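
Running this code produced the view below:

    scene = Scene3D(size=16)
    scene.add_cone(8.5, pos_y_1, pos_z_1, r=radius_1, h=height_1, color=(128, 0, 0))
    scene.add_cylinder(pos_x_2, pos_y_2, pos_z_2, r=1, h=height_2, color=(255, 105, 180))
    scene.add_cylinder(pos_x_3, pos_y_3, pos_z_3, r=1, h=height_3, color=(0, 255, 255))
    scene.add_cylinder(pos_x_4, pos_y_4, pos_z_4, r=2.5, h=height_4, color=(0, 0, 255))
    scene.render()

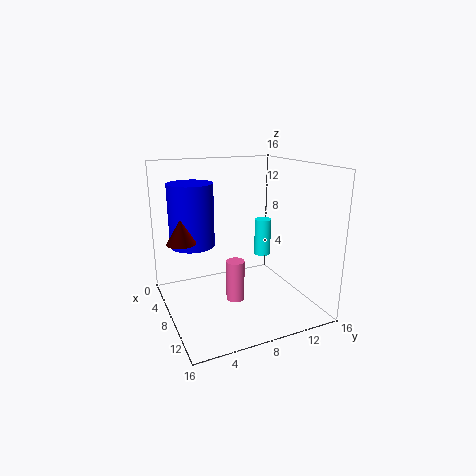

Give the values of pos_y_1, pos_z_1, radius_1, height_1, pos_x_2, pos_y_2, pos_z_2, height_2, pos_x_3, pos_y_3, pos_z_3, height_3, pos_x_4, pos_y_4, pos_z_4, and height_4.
pos_y_1 = 1.5, pos_z_1 = 8.5, radius_1 = 1.5, height_1 = 2.5, pos_x_2 = 9.5, pos_y_2 = 7, pos_z_2 = 1.5, height_2 = 4.5, pos_x_3 = 5.5, pos_y_3 = 12.5, pos_z_3 = 4.5, height_3 = 4.5, pos_x_4 = 5.5, pos_y_4 = 3.5, pos_z_4 = 7, height_4 = 7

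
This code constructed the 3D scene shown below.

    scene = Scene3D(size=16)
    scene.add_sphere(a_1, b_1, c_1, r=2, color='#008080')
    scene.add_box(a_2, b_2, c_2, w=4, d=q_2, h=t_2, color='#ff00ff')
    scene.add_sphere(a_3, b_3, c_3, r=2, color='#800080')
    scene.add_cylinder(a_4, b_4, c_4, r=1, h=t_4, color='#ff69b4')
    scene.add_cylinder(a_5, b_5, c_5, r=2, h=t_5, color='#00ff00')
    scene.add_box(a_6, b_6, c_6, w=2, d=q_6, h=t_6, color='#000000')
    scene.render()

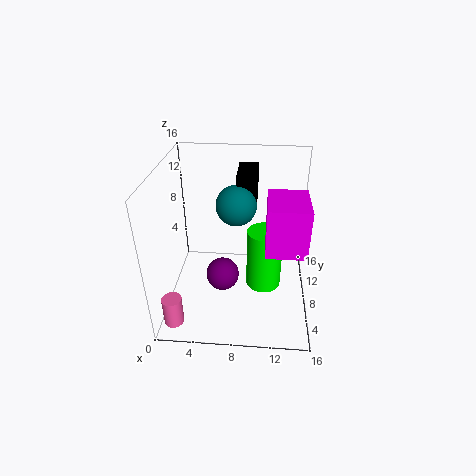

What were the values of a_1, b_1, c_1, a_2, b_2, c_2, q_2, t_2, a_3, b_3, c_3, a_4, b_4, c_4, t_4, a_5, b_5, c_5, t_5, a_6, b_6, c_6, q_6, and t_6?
a_1 = 8, b_1 = 6, c_1 = 13, a_2 = 11, b_2 = 3, c_2 = 9, q_2 = 5, t_2 = 5, a_3 = 6, b_3 = 9, c_3 = 2, a_4 = 2, b_4 = 1, c_4 = 2, t_4 = 3, a_5 = 11, b_5 = 8, c_5 = 2, t_5 = 7, a_6 = 8, b_6 = 6, c_6 = 13, q_6 = 4, t_6 = 3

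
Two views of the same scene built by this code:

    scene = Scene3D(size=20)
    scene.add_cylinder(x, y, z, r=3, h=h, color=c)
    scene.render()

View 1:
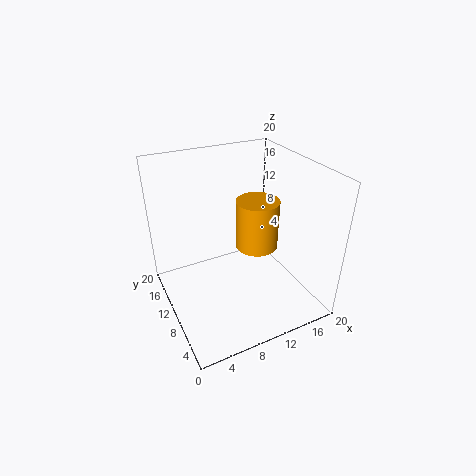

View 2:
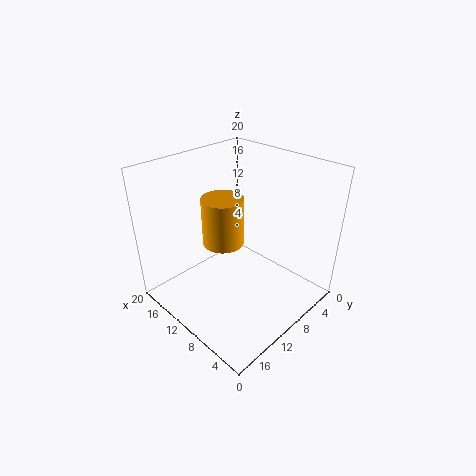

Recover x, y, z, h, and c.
x = 13; y = 10; z = 8; h = 7; c = 'orange'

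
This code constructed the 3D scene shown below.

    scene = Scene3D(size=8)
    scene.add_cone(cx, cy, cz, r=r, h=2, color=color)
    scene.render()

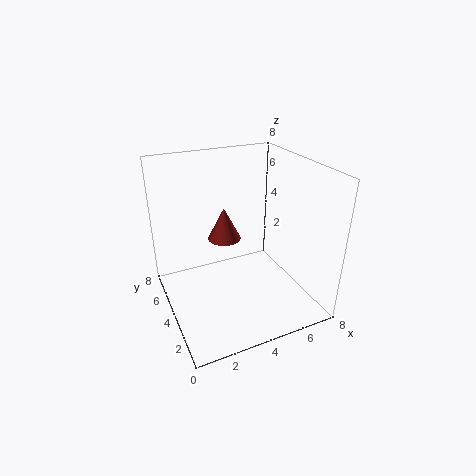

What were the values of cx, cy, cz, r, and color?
cx = 4, cy = 6, cz = 3, r = 1, color = 'brown'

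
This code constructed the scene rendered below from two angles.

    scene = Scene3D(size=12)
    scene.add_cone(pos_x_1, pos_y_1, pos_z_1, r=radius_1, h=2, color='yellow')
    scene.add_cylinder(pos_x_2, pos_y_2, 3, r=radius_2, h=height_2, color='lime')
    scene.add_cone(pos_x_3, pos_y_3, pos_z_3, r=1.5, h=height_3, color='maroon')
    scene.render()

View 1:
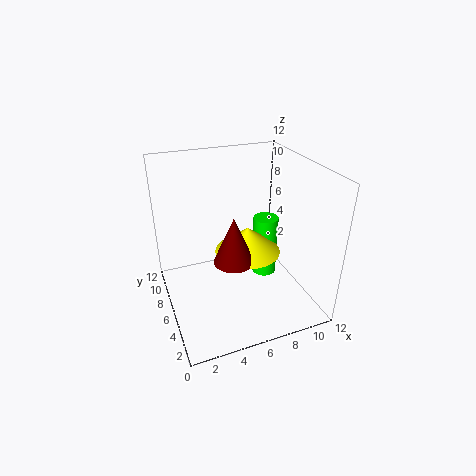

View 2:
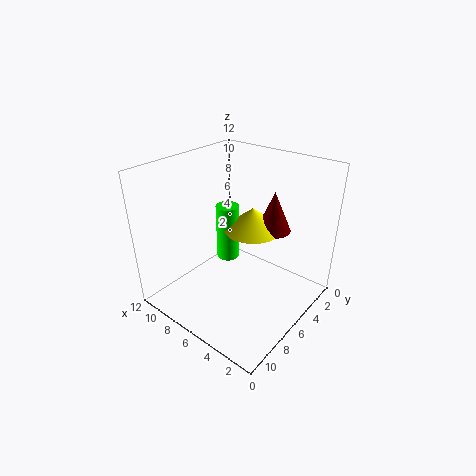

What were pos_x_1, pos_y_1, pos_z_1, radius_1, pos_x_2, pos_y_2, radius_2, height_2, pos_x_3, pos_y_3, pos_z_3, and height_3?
pos_x_1 = 6
pos_y_1 = 4
pos_z_1 = 6
radius_1 = 2.5
pos_x_2 = 8
pos_y_2 = 5
radius_2 = 1
height_2 = 5
pos_x_3 = 4.5
pos_y_3 = 3
pos_z_3 = 6
height_3 = 3.5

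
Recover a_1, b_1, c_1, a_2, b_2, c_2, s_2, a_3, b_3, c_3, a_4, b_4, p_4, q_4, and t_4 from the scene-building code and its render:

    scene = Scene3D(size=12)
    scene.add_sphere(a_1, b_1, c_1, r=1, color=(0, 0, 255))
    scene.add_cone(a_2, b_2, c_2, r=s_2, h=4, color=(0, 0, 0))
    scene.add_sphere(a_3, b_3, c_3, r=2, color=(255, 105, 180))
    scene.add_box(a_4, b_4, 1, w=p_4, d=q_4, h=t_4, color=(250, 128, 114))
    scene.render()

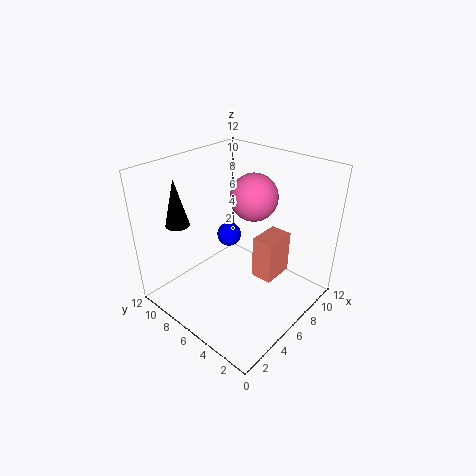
a_1 = 6; b_1 = 7; c_1 = 6; a_2 = 3; b_2 = 10; c_2 = 7; s_2 = 1; a_3 = 8; b_3 = 6; c_3 = 9; a_4 = 8; b_4 = 4; p_4 = 3; q_4 = 2; t_4 = 4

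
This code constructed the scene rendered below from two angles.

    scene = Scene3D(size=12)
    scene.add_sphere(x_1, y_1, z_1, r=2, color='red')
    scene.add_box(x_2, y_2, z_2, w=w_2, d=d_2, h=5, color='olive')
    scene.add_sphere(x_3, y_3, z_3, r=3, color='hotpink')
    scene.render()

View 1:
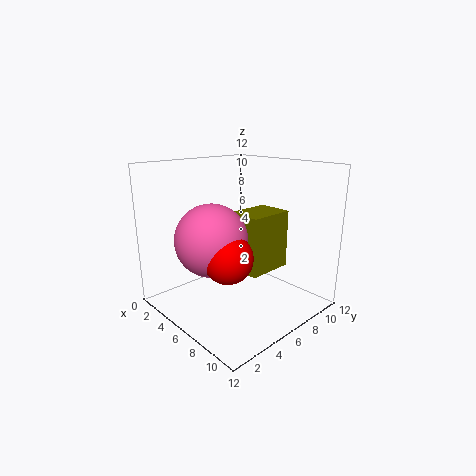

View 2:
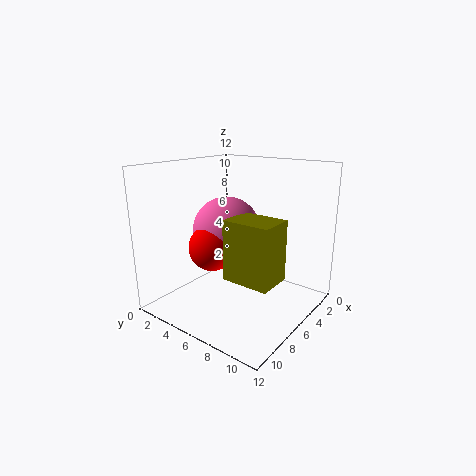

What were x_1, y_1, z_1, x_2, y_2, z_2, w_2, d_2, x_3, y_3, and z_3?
x_1 = 7; y_1 = 4; z_1 = 5; x_2 = 5; y_2 = 6; z_2 = 3; w_2 = 3; d_2 = 4; x_3 = 5; y_3 = 4; z_3 = 6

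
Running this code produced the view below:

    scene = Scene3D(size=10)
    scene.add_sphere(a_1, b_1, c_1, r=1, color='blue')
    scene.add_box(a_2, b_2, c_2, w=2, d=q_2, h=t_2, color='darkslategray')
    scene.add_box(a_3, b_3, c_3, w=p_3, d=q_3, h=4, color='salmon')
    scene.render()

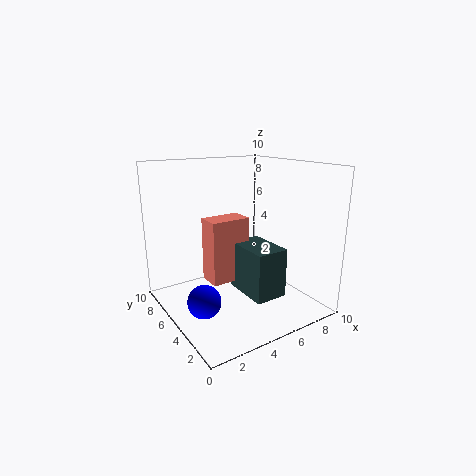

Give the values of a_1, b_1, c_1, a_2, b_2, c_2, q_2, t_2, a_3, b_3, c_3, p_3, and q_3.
a_1 = 1; b_1 = 2.5; c_1 = 2.5; a_2 = 3.5; b_2 = 0.5; c_2 = 2.5; q_2 = 3; t_2 = 3; a_3 = 2; b_3 = 3; c_3 = 3; p_3 = 2.5; q_3 = 1.5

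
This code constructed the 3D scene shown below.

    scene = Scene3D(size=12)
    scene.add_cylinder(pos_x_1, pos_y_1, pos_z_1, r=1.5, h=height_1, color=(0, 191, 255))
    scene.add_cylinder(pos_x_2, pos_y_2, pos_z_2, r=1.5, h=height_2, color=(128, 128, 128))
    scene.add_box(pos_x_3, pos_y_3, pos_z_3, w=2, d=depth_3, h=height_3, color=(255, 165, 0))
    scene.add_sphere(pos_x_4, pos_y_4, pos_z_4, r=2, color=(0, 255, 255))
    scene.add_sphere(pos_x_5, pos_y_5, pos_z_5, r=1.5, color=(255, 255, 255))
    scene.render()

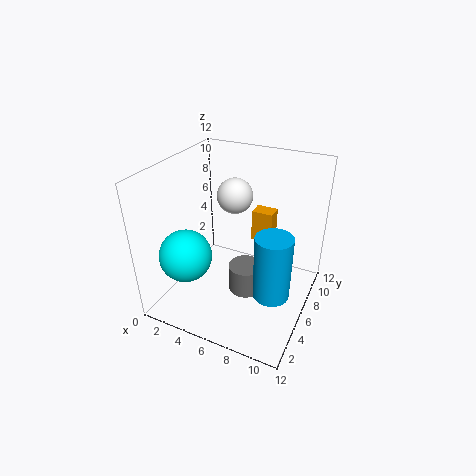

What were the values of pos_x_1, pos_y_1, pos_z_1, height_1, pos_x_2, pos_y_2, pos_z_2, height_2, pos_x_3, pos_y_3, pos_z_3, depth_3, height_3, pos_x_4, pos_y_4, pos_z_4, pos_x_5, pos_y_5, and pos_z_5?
pos_x_1 = 9.5, pos_y_1 = 5, pos_z_1 = 2, height_1 = 5.5, pos_x_2 = 6.5, pos_y_2 = 6.5, pos_z_2 = 0.5, height_2 = 2.5, pos_x_3 = 5.5, pos_y_3 = 10, pos_z_3 = 3.5, depth_3 = 1.5, height_3 = 3, pos_x_4 = 3.5, pos_y_4 = 2, pos_z_4 = 6, pos_x_5 = 5, pos_y_5 = 7.5, pos_z_5 = 9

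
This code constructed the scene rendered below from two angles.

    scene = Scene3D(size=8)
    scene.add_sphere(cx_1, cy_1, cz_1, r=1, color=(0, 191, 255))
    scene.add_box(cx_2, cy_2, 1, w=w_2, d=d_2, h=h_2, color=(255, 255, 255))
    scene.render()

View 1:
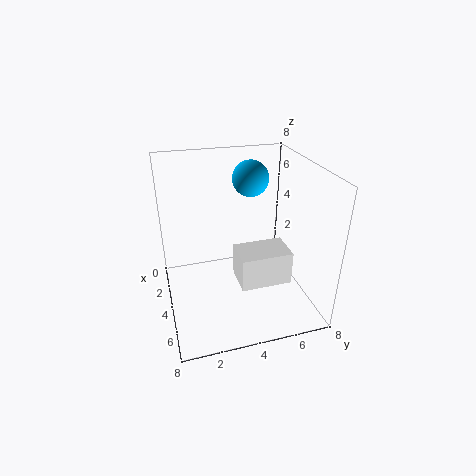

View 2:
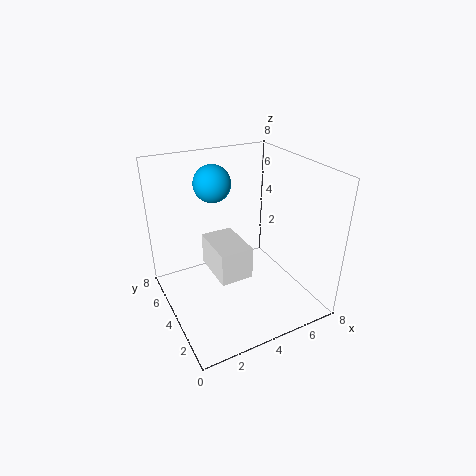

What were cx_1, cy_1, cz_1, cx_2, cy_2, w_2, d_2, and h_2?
cx_1 = 3; cy_1 = 5; cz_1 = 7; cx_2 = 3; cy_2 = 4; w_2 = 2; d_2 = 3; h_2 = 2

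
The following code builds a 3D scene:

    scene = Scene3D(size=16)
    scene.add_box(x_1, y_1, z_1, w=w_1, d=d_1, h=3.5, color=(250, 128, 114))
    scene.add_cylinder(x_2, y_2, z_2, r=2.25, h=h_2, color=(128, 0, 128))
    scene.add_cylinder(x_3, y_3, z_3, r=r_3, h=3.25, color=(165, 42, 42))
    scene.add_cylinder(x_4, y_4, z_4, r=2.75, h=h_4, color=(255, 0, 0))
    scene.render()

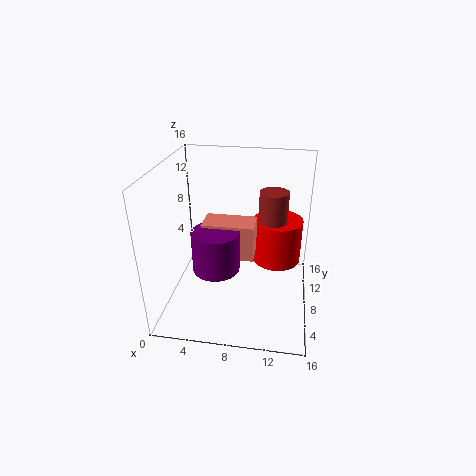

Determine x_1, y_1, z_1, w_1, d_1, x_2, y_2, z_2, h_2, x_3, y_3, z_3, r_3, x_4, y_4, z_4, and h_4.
x_1 = 5.25; y_1 = 3.25; z_1 = 8.25; w_1 = 5; d_1 = 2.75; x_2 = 6.75; y_2 = 2.75; z_2 = 7.5; h_2 = 4; x_3 = 11.75; y_3 = 7.75; z_3 = 10.5; r_3 = 1.5; x_4 = 12.25; y_4 = 9.75; z_4 = 4.75; h_4 = 5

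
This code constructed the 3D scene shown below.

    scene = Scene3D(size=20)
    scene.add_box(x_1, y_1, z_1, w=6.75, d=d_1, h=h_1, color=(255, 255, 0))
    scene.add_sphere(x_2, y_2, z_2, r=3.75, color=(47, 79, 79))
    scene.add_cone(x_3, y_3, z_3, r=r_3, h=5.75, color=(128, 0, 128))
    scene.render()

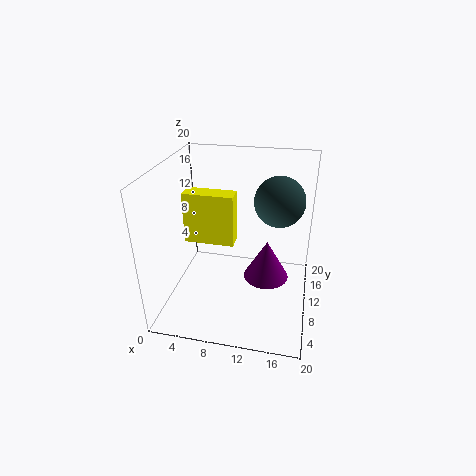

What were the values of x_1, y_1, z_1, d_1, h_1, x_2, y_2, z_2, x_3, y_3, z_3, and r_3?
x_1 = 3
y_1 = 8
z_1 = 9.75
d_1 = 2.5
h_1 = 7
x_2 = 15
y_2 = 15.5
z_2 = 13.5
x_3 = 14
y_3 = 11
z_3 = 3.5
r_3 = 3.25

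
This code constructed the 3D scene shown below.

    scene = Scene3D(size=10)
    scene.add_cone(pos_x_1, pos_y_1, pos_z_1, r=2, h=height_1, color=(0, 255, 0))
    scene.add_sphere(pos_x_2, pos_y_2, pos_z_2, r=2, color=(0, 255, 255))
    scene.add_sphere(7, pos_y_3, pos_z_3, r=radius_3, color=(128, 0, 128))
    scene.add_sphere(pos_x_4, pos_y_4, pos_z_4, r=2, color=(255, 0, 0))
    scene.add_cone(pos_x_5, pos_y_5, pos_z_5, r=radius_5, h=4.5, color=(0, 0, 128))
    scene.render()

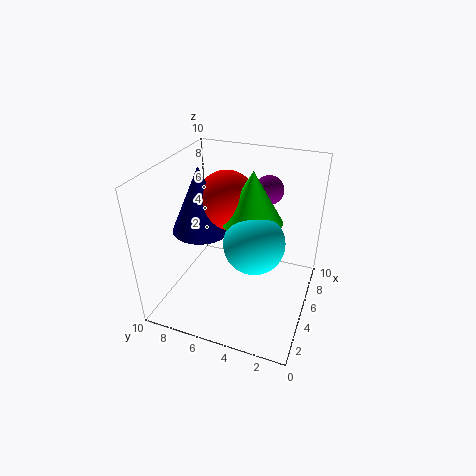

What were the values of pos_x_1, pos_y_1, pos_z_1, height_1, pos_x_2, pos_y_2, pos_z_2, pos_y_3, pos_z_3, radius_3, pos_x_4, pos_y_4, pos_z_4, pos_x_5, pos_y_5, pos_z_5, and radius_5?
pos_x_1 = 5
pos_y_1 = 4
pos_z_1 = 6.5
height_1 = 3.5
pos_x_2 = 4
pos_y_2 = 3.5
pos_z_2 = 5.5
pos_y_3 = 3.5
pos_z_3 = 8
radius_3 = 1
pos_x_4 = 5.5
pos_y_4 = 6
pos_z_4 = 7.5
pos_x_5 = 4.5
pos_y_5 = 7.5
pos_z_5 = 5.5
radius_5 = 2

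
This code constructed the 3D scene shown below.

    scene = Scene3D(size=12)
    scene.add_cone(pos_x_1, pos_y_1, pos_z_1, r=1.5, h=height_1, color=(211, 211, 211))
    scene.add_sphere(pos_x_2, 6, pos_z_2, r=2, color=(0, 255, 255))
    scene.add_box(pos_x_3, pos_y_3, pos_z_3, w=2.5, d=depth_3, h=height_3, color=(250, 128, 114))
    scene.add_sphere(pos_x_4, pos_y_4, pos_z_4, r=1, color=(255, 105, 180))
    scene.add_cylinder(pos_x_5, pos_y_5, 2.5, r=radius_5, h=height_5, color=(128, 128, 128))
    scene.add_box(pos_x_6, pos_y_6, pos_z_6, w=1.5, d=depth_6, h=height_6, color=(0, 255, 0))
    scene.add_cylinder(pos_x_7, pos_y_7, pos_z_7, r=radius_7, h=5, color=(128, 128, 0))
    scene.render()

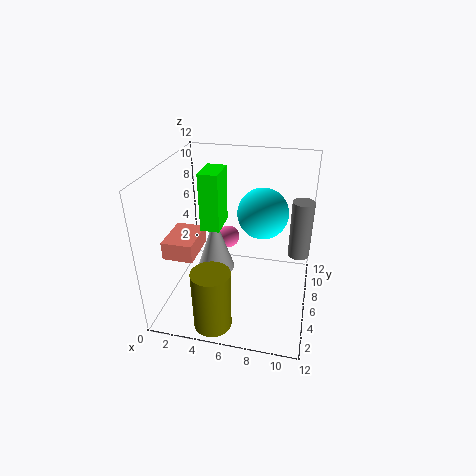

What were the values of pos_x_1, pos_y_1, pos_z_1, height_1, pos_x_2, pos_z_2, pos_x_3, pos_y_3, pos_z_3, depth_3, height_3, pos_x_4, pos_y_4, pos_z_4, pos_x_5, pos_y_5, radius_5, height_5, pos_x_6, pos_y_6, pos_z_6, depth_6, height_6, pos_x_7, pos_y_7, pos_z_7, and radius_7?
pos_x_1 = 4.5, pos_y_1 = 4.5, pos_z_1 = 4, height_1 = 4.5, pos_x_2 = 8, pos_z_2 = 8.5, pos_x_3 = 0.5, pos_y_3 = 3, pos_z_3 = 5, depth_3 = 3.5, height_3 = 1.5, pos_x_4 = 4.5, pos_y_4 = 8.5, pos_z_4 = 4.5, pos_x_5 = 11, pos_y_5 = 10, radius_5 = 1, height_5 = 5.5, pos_x_6 = 3.5, pos_y_6 = 4, pos_z_6 = 7.5, depth_6 = 2.5, height_6 = 4.5, pos_x_7 = 5, pos_y_7 = 1.5, pos_z_7 = 0.5, radius_7 = 1.5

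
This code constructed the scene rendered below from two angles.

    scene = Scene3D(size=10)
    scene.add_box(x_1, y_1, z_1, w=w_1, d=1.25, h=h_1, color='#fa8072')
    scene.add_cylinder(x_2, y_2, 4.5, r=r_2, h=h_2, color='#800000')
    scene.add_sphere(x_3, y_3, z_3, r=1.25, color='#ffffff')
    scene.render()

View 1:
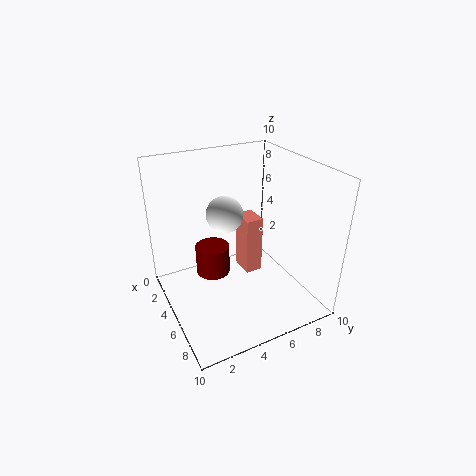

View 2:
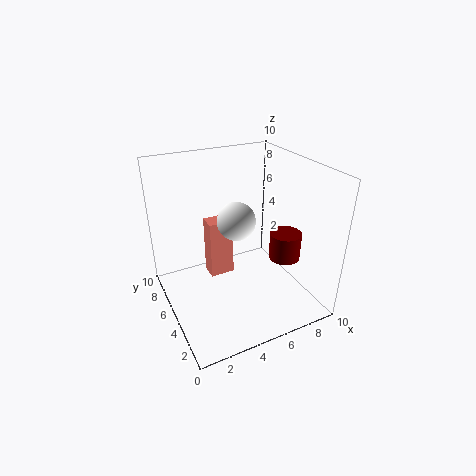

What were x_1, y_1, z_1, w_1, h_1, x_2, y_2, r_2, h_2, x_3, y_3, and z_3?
x_1 = 3.25
y_1 = 5.75
z_1 = 1.75
w_1 = 1.75
h_1 = 4.25
x_2 = 7
y_2 = 2.25
r_2 = 1
h_2 = 1.75
x_3 = 4.5
y_3 = 4.25
z_3 = 6.75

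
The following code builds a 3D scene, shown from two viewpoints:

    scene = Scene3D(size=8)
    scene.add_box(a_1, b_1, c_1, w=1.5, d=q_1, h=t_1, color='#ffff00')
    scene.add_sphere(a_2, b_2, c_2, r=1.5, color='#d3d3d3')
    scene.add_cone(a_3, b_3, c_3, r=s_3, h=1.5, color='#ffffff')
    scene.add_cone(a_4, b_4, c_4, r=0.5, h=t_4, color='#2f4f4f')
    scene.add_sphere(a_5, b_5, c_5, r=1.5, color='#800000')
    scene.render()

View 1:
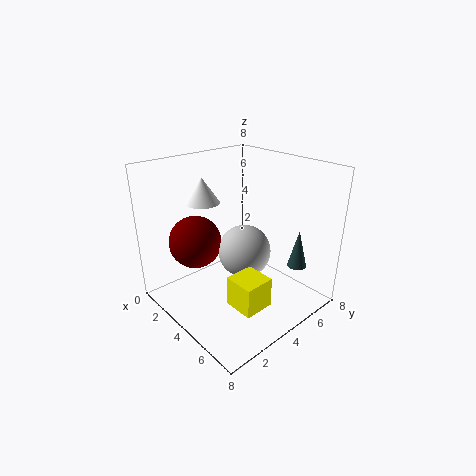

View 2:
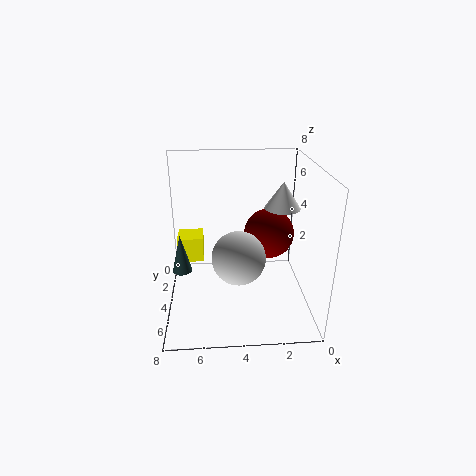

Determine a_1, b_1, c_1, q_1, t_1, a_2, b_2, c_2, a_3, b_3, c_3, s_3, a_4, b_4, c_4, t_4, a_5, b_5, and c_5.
a_1 = 6; b_1 = 1.5; c_1 = 2; q_1 = 1.5; t_1 = 1.5; a_2 = 4; b_2 = 4.5; c_2 = 3; a_3 = 1.5; b_3 = 3.5; c_3 = 5.5; s_3 = 1; a_4 = 7; b_4 = 5.5; c_4 = 3; t_4 = 2; a_5 = 2; b_5 = 2.5; c_5 = 3.5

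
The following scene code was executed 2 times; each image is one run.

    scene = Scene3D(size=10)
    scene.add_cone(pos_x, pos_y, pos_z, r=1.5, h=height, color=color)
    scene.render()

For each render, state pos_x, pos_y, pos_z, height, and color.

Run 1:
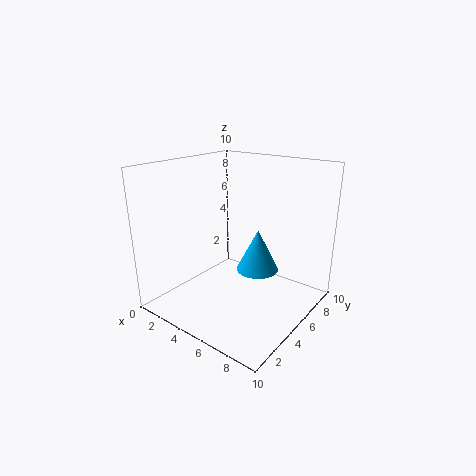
pos_x = 6
pos_y = 6
pos_z = 2.5
height = 3
color = 'deepskyblue'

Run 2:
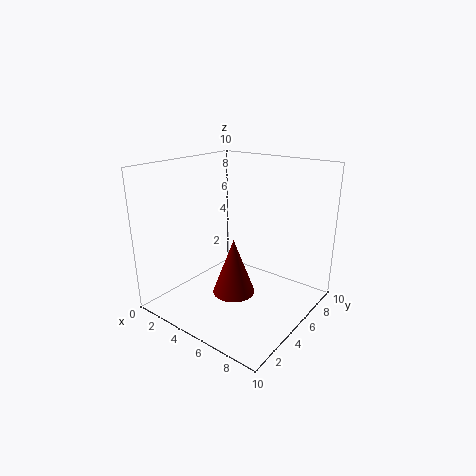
pos_x = 5
pos_y = 4.5
pos_z = 1
height = 4
color = 'maroon'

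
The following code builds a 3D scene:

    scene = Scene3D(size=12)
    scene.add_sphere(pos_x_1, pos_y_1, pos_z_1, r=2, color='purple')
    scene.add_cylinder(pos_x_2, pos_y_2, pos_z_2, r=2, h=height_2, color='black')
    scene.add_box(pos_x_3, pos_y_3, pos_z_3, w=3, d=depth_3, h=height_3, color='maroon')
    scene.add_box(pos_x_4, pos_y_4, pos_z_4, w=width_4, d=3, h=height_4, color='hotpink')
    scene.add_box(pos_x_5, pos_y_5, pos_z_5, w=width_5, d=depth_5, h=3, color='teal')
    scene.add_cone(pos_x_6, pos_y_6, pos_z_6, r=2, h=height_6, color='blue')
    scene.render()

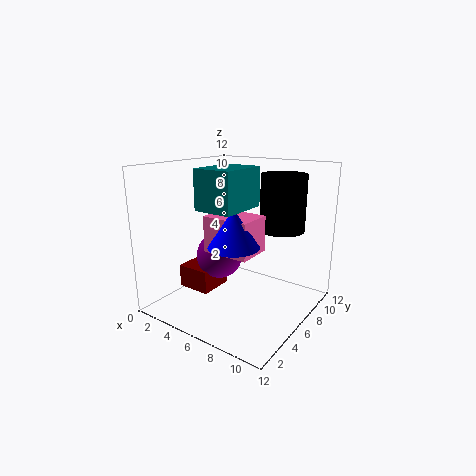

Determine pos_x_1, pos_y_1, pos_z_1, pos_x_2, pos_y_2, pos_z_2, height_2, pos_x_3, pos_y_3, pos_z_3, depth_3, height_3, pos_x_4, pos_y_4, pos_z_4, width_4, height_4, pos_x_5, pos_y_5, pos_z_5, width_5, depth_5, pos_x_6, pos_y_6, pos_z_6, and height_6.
pos_x_1 = 4, pos_y_1 = 6, pos_z_1 = 4, pos_x_2 = 8, pos_y_2 = 10, pos_z_2 = 6, height_2 = 5, pos_x_3 = 1, pos_y_3 = 4, pos_z_3 = 1, depth_3 = 3, height_3 = 2, pos_x_4 = 4, pos_y_4 = 4, pos_z_4 = 5, width_4 = 4, height_4 = 3, pos_x_5 = 5, pos_y_5 = 2, pos_z_5 = 9, width_5 = 3, depth_5 = 4, pos_x_6 = 7, pos_y_6 = 4, pos_z_6 = 6, height_6 = 3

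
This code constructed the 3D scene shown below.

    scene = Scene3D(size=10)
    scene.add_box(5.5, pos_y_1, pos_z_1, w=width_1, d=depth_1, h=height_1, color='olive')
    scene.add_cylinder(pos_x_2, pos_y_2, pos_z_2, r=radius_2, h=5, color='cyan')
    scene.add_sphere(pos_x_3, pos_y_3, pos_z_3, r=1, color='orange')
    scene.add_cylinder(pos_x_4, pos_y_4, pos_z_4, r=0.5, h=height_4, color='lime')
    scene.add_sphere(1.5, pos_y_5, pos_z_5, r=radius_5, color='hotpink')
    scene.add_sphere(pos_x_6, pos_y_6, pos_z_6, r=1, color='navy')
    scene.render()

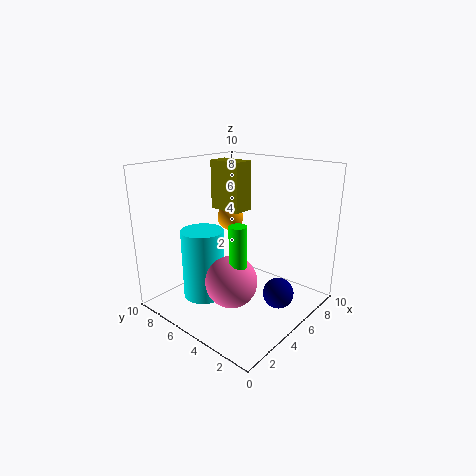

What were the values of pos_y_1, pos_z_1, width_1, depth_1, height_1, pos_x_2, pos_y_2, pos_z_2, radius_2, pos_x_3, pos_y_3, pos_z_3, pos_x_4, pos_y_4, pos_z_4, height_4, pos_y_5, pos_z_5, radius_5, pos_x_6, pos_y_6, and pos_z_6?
pos_y_1 = 5.5, pos_z_1 = 6.5, width_1 = 1.5, depth_1 = 2.5, height_1 = 3.5, pos_x_2 = 3.5, pos_y_2 = 7, pos_z_2 = 0.5, radius_2 = 1.5, pos_x_3 = 7, pos_y_3 = 7.5, pos_z_3 = 5.5, pos_x_4 = 1.5, pos_y_4 = 2, pos_z_4 = 4, height_4 = 3.5, pos_y_5 = 2.5, pos_z_5 = 4, radius_5 = 1.5, pos_x_6 = 5, pos_y_6 = 1.5, pos_z_6 = 2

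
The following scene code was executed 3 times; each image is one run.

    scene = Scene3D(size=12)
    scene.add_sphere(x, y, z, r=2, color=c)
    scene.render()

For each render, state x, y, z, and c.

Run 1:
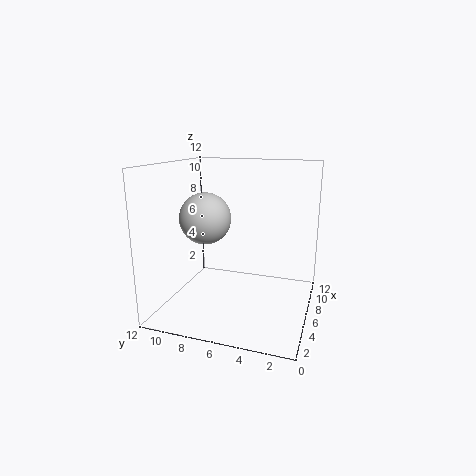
x = 4; y = 8; z = 8; c = 'lightgray'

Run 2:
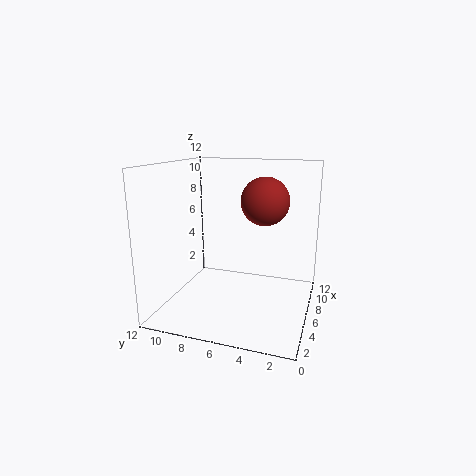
x = 7; y = 4; z = 9; c = 'brown'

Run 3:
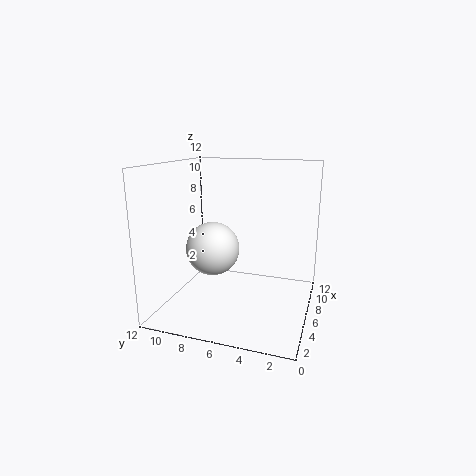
x = 3; y = 7; z = 6; c = 'white'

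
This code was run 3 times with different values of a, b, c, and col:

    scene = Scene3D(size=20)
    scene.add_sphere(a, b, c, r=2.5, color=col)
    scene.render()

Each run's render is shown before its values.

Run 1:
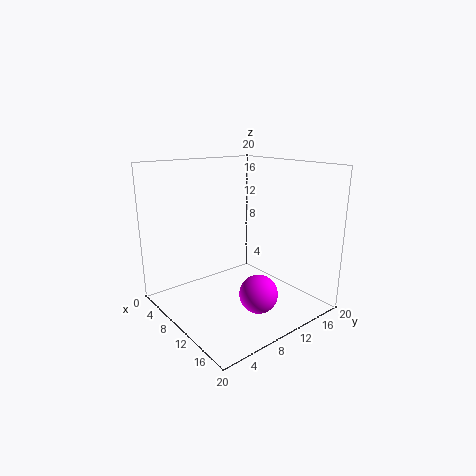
a = 15.5
b = 9
c = 4
col = 'magenta'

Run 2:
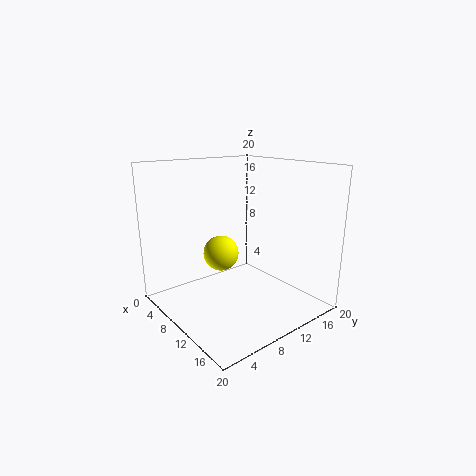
a = 8
b = 8.5
c = 7.5
col = 'yellow'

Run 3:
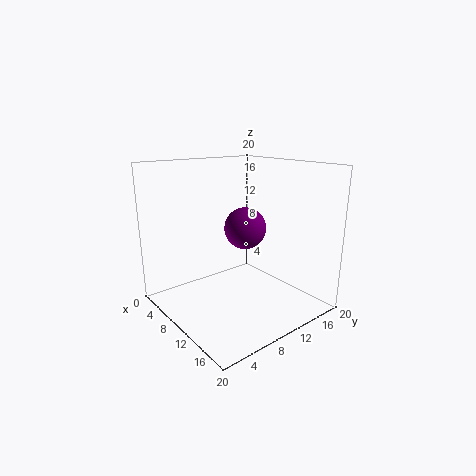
a = 14.5
b = 7.5
c = 13
col = 'purple'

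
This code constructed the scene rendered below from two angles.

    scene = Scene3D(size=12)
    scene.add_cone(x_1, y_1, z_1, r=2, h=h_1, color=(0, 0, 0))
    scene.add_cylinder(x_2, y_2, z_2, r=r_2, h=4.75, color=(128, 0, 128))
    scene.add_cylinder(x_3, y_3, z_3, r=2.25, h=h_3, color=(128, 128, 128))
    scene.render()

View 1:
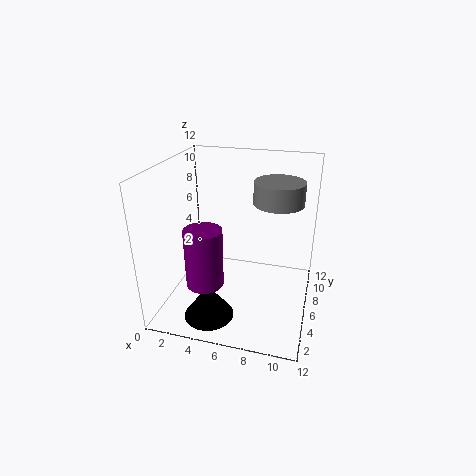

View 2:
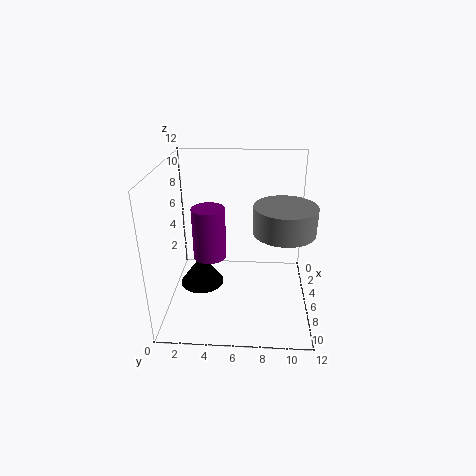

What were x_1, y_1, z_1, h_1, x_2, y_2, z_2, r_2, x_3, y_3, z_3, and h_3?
x_1 = 4.5; y_1 = 2.5; z_1 = 0.5; h_1 = 2.75; x_2 = 4; y_2 = 3.25; z_2 = 3; r_2 = 1.5; x_3 = 8.75; y_3 = 9.5; z_3 = 8; h_3 = 2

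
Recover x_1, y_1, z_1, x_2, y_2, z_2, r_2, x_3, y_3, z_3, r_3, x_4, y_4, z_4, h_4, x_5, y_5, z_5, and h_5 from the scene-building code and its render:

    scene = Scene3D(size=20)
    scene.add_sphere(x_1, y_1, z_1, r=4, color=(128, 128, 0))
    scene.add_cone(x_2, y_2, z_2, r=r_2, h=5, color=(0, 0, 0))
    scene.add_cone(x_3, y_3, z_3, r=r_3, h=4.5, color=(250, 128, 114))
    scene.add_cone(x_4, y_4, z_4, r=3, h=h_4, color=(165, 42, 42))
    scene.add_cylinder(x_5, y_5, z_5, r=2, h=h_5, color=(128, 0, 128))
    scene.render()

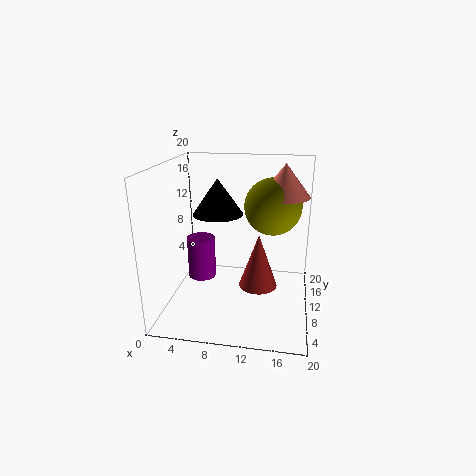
x_1 = 14.5; y_1 = 12.5; z_1 = 14; x_2 = 7; y_2 = 11; z_2 = 13; r_2 = 3.5; x_3 = 16; y_3 = 12.5; z_3 = 15.5; r_3 = 3.5; x_4 = 12.5; y_4 = 14; z_4 = 0.5; h_4 = 8.5; x_5 = 4.5; y_5 = 10.5; z_5 = 3.5; h_5 = 6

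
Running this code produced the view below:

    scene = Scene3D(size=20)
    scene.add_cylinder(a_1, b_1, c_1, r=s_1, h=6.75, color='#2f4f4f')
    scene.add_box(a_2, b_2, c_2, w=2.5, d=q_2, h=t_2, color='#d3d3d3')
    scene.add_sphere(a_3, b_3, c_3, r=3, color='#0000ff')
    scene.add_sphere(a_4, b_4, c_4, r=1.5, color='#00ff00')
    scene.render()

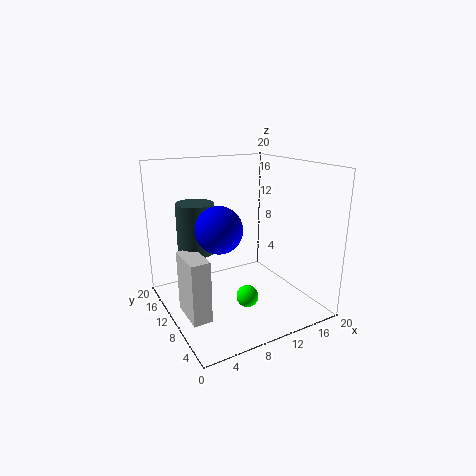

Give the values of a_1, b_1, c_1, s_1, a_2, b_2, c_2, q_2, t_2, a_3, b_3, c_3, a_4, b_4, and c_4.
a_1 = 4.5, b_1 = 11.75, c_1 = 8.5, s_1 = 2.5, a_2 = 1.25, b_2 = 5.5, c_2 = 1.25, q_2 = 5.25, t_2 = 8.25, a_3 = 6, b_3 = 7.75, c_3 = 12.5, a_4 = 9.5, b_4 = 6.5, c_4 = 2.75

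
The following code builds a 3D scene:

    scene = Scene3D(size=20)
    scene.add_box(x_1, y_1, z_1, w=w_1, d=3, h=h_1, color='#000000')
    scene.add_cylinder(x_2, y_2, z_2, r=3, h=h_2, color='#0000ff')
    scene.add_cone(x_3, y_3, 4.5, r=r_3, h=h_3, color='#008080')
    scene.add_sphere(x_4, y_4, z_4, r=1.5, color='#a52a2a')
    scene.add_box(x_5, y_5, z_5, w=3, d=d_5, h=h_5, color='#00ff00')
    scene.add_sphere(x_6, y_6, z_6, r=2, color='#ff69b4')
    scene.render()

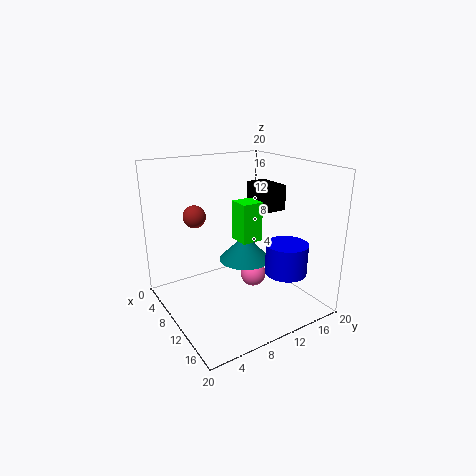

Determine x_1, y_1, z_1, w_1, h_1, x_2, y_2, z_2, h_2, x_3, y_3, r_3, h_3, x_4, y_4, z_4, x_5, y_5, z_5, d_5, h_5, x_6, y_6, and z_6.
x_1 = 7
y_1 = 13.5
z_1 = 13.5
w_1 = 5
h_1 = 3.5
x_2 = 13.5
y_2 = 16
z_2 = 4.5
h_2 = 4.5
x_3 = 6.5
y_3 = 13.5
r_3 = 4
h_3 = 4
x_4 = 8
y_4 = 4.5
z_4 = 13.5
x_5 = 8.5
y_5 = 10
z_5 = 9.5
d_5 = 3
h_5 = 5.5
x_6 = 7.5
y_6 = 14.5
z_6 = 2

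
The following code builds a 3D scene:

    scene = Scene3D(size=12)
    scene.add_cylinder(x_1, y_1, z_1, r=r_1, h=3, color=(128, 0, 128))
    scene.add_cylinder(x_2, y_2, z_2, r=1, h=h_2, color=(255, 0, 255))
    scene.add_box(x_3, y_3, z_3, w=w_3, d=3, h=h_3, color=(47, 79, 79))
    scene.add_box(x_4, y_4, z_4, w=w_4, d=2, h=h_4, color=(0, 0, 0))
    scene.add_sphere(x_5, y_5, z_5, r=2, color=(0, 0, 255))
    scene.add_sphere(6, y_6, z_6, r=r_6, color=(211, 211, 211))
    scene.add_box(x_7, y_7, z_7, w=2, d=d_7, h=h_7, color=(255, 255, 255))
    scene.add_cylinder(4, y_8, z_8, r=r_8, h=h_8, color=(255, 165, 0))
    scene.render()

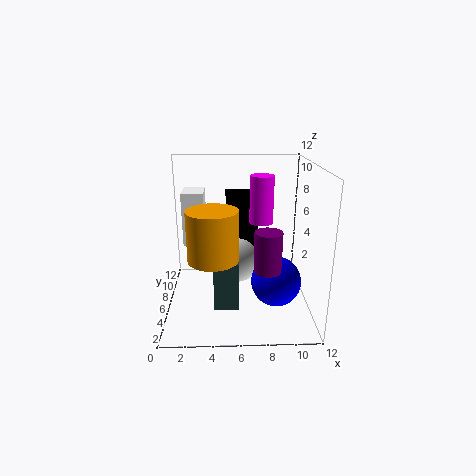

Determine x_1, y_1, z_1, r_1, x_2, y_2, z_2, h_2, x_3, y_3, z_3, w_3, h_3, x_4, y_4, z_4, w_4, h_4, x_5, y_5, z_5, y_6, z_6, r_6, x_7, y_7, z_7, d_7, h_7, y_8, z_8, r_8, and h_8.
x_1 = 8, y_1 = 2, z_1 = 5, r_1 = 1, x_2 = 8, y_2 = 7, z_2 = 7, h_2 = 4, x_3 = 4, y_3 = 3, z_3 = 1, w_3 = 2, h_3 = 4, x_4 = 5, y_4 = 9, z_4 = 4, w_4 = 3, h_4 = 5, x_5 = 9, y_5 = 4, z_5 = 3, y_6 = 8, z_6 = 3, r_6 = 2, x_7 = 1, y_7 = 9, z_7 = 4, d_7 = 3, h_7 = 5, y_8 = 4, z_8 = 5, r_8 = 2, h_8 = 4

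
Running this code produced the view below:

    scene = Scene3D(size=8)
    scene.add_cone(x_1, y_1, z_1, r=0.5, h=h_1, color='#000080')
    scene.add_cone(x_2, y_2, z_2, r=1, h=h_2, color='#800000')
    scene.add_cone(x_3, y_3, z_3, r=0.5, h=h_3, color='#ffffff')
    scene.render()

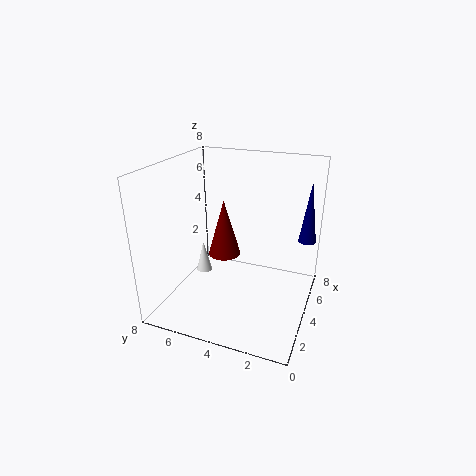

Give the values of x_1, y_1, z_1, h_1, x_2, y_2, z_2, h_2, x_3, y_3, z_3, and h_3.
x_1 = 6; y_1 = 0.5; z_1 = 3.5; h_1 = 3.5; x_2 = 5.5; y_2 = 5.5; z_2 = 2; h_2 = 3.5; x_3 = 5.5; y_3 = 7; z_3 = 0.5; h_3 = 2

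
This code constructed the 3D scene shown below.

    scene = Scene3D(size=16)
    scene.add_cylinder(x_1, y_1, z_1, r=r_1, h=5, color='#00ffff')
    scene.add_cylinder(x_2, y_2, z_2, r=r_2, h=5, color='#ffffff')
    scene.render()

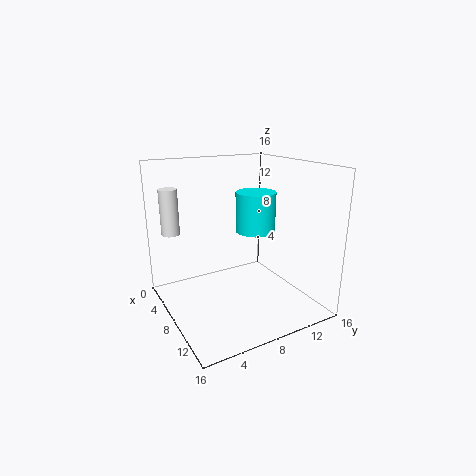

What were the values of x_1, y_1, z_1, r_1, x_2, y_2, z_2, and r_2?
x_1 = 4.5
y_1 = 12.5
z_1 = 7
r_1 = 2.5
x_2 = 4.5
y_2 = 1.5
z_2 = 8.5
r_2 = 1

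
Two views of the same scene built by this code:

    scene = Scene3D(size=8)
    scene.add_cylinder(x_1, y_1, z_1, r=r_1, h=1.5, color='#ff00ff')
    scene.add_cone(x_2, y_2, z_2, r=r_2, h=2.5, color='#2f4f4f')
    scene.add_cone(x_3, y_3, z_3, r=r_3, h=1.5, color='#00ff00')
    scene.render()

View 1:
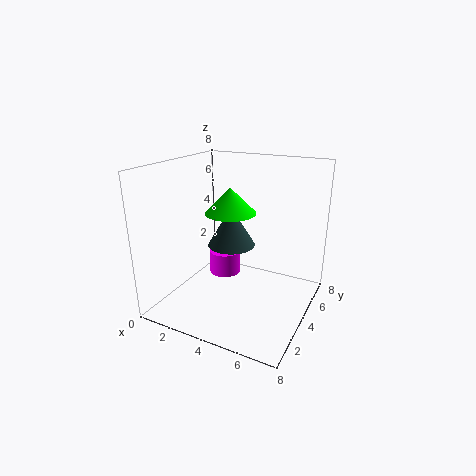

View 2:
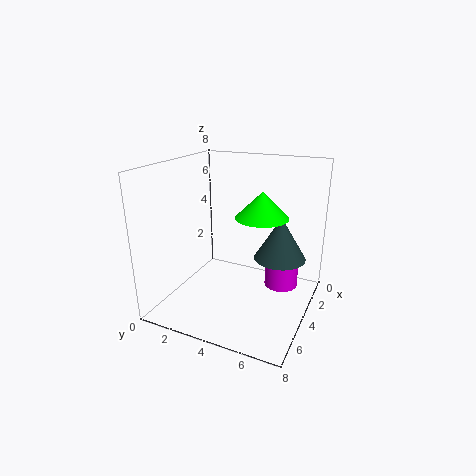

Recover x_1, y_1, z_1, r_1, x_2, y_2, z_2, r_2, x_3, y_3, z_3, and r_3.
x_1 = 2
y_1 = 6
z_1 = 0.5
r_1 = 1
x_2 = 2.5
y_2 = 6
z_2 = 2.5
r_2 = 1.5
x_3 = 3
y_3 = 5
z_3 = 5
r_3 = 1.5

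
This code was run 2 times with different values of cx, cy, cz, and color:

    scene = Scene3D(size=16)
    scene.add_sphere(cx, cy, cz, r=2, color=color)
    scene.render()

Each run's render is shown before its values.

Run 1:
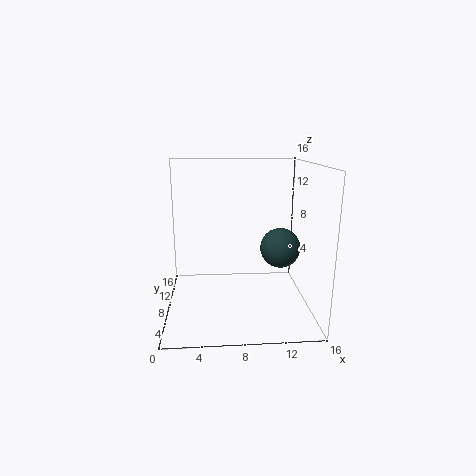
cx = 12; cy = 4.5; cz = 8; color = 'darkslategray'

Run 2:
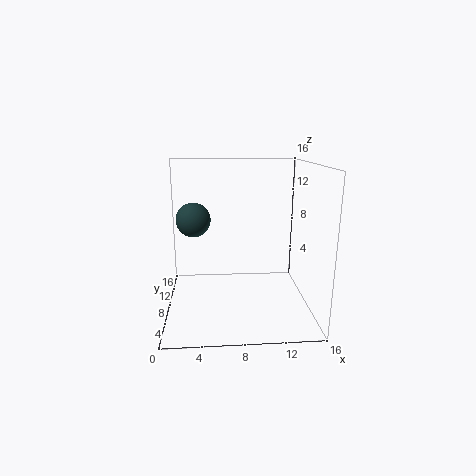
cx = 3; cy = 10.5; cz = 9.5; color = 'darkslategray'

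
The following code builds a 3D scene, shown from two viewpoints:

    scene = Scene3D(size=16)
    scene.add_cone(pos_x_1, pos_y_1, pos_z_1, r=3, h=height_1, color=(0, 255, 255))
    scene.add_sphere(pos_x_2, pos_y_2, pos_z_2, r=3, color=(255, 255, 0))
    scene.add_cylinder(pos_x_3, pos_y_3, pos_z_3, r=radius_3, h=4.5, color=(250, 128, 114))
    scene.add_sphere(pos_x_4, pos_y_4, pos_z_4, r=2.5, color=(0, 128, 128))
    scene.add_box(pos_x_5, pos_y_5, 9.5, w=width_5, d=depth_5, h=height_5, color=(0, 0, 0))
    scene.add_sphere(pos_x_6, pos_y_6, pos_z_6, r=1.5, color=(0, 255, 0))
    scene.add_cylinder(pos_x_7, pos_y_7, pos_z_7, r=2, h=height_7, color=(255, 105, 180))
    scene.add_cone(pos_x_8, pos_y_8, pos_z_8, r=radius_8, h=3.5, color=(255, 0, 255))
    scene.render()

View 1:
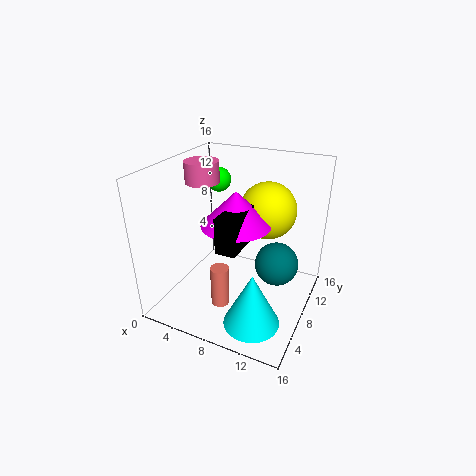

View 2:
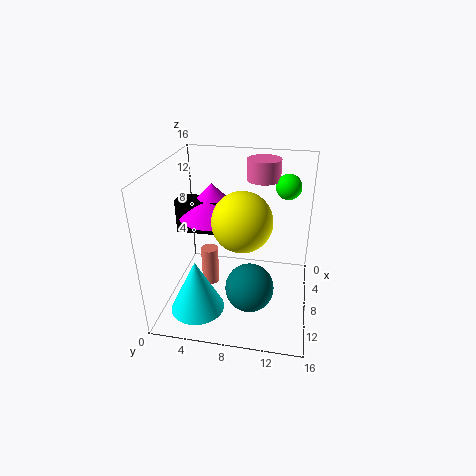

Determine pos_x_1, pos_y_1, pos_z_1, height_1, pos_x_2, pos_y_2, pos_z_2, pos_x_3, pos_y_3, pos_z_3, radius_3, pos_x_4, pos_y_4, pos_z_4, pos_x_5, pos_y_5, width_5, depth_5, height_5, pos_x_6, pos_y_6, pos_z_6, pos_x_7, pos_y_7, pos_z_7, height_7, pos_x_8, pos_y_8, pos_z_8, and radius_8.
pos_x_1 = 11.5
pos_y_1 = 4
pos_z_1 = 0.5
height_1 = 6
pos_x_2 = 11
pos_y_2 = 9
pos_z_2 = 11.5
pos_x_3 = 7.5
pos_y_3 = 4.5
pos_z_3 = 1.5
radius_3 = 1
pos_x_4 = 12
pos_y_4 = 10
pos_z_4 = 4.5
pos_x_5 = 8.5
pos_y_5 = 2
width_5 = 2
depth_5 = 4.5
height_5 = 3.5
pos_x_6 = 3
pos_y_6 = 13
pos_z_6 = 12.5
pos_x_7 = 2.5
pos_y_7 = 10
pos_z_7 = 13
height_7 = 2.5
pos_x_8 = 9
pos_y_8 = 5.5
pos_z_8 = 11
radius_8 = 3.5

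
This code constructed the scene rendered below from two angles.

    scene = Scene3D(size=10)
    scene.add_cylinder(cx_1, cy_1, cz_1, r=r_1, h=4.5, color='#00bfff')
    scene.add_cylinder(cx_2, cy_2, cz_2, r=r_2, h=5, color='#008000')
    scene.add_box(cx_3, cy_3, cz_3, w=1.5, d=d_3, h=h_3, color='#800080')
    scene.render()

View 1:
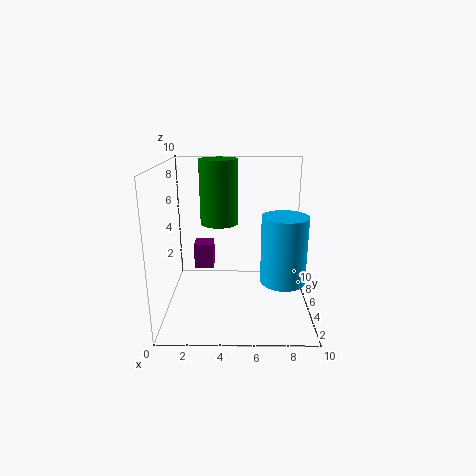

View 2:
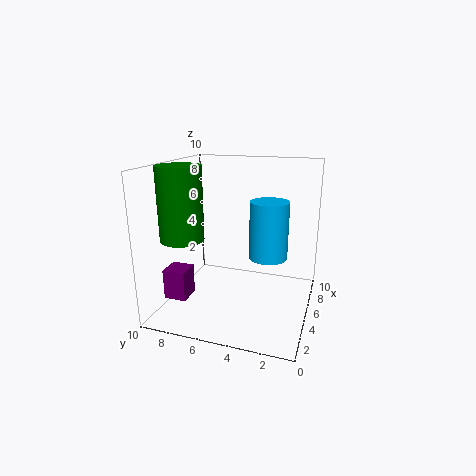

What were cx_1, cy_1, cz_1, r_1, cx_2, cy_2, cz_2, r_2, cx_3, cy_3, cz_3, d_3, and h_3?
cx_1 = 8, cy_1 = 3.5, cz_1 = 2.5, r_1 = 1.5, cx_2 = 3.5, cy_2 = 8.5, cz_2 = 5, r_2 = 1.5, cx_3 = 1.5, cy_3 = 7.5, cz_3 = 1.5, d_3 = 1.5, h_3 = 2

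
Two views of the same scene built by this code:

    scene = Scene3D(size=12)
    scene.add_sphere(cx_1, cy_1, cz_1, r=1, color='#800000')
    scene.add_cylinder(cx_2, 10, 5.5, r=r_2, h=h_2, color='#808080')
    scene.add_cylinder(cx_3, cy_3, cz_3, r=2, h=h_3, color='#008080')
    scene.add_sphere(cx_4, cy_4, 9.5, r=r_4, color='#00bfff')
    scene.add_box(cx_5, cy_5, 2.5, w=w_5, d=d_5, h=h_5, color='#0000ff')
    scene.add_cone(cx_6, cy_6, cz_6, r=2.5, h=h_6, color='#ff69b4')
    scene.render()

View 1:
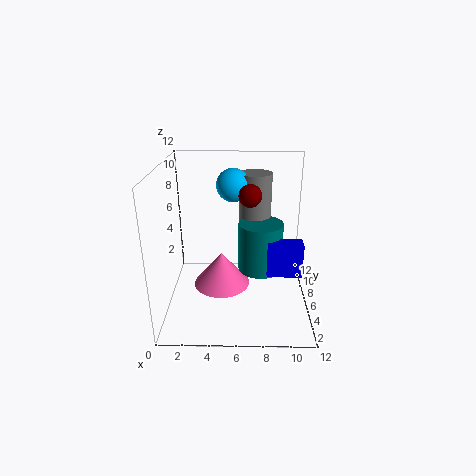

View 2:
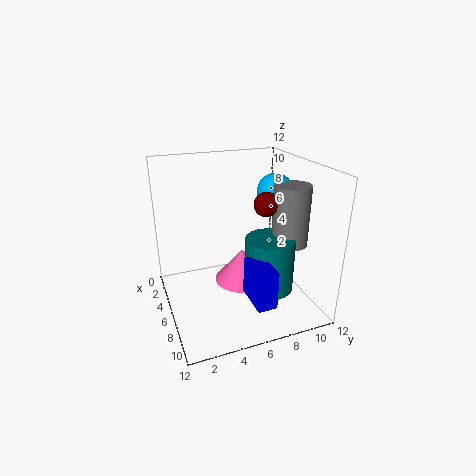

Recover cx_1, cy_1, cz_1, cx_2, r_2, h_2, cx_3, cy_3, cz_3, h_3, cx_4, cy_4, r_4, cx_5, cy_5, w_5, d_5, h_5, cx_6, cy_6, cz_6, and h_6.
cx_1 = 7
cy_1 = 8
cz_1 = 9
cx_2 = 7.5
r_2 = 1.5
h_2 = 5
cx_3 = 8
cy_3 = 8
cz_3 = 2
h_3 = 4.5
cx_4 = 5.5
cy_4 = 9.5
r_4 = 1.5
cx_5 = 8.5
cy_5 = 5.5
w_5 = 3
d_5 = 1.5
h_5 = 3
cx_6 = 4.5
cy_6 = 7
cz_6 = 1
h_6 = 3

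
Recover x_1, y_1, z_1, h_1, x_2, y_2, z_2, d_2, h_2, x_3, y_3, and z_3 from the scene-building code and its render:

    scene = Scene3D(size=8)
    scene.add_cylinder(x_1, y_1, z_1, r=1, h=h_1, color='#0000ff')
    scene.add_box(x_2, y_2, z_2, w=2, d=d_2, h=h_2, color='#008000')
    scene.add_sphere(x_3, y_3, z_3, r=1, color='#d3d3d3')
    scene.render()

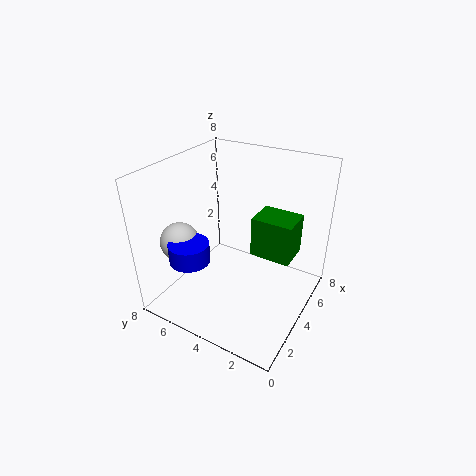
x_1 = 1; y_1 = 5; z_1 = 4; h_1 = 1; x_2 = 5.5; y_2 = 1.5; z_2 = 2; d_2 = 2.5; h_2 = 2.5; x_3 = 1.5; y_3 = 6; z_3 = 4.5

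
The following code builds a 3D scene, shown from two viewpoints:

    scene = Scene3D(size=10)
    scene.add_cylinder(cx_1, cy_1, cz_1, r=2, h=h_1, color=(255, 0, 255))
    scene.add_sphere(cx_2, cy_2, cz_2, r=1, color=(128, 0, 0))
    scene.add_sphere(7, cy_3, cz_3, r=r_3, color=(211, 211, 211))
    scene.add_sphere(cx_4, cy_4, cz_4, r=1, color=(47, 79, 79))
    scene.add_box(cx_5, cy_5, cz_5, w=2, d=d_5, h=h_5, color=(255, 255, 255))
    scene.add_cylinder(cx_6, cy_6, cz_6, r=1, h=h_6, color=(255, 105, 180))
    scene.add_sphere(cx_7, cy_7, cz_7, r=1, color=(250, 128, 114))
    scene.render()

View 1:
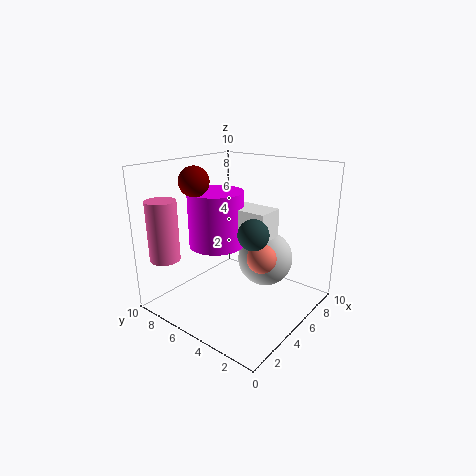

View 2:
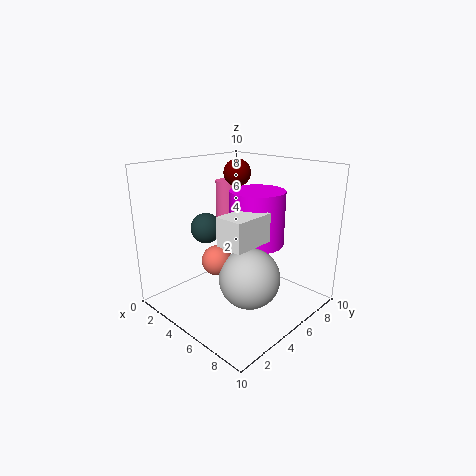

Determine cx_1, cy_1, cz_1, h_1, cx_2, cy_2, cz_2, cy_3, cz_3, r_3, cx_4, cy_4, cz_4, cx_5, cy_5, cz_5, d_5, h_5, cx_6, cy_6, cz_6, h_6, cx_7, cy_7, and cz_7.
cx_1 = 5
cy_1 = 7
cz_1 = 4
h_1 = 4
cx_2 = 3
cy_2 = 7
cz_2 = 9
cy_3 = 4
cz_3 = 3
r_3 = 2
cx_4 = 4
cy_4 = 3
cz_4 = 6
cx_5 = 5
cy_5 = 3
cz_5 = 5
d_5 = 3
h_5 = 2
cx_6 = 1
cy_6 = 8
cz_6 = 4
h_6 = 4
cx_7 = 5
cy_7 = 3
cz_7 = 4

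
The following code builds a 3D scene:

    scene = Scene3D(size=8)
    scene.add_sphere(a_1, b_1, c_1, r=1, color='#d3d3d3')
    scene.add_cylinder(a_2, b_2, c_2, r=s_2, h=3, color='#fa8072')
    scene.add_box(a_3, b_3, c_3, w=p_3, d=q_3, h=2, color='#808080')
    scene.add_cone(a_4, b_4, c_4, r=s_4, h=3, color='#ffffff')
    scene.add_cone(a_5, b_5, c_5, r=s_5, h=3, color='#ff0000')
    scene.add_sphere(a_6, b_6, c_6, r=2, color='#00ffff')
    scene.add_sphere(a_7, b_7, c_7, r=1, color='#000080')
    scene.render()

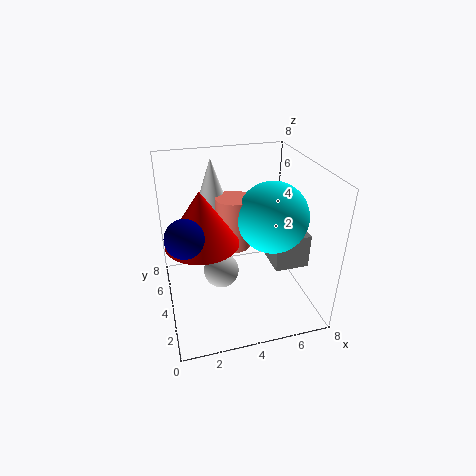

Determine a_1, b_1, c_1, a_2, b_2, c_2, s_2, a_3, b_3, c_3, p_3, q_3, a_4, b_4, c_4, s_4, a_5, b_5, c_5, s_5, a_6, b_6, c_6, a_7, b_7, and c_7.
a_1 = 3, b_1 = 4, c_1 = 2, a_2 = 4, b_2 = 5, c_2 = 3, s_2 = 1, a_3 = 6, b_3 = 3, c_3 = 2, p_3 = 2, q_3 = 2, a_4 = 3, b_4 = 6, c_4 = 5, s_4 = 1, a_5 = 2, b_5 = 4, c_5 = 4, s_5 = 2, a_6 = 6, b_6 = 4, c_6 = 5, a_7 = 1, b_7 = 3, c_7 = 5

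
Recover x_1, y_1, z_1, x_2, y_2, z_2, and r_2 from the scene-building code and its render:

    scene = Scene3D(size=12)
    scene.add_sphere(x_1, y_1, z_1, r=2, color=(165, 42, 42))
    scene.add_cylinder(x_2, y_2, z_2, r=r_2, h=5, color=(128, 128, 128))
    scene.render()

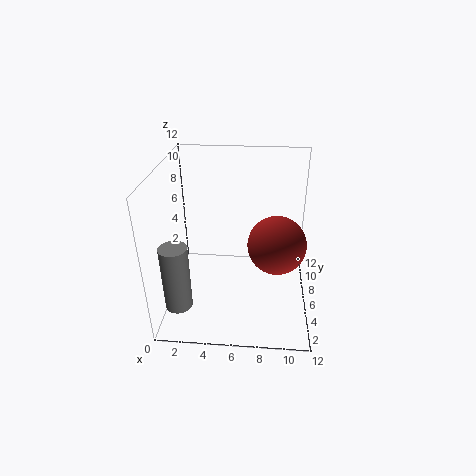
x_1 = 9; y_1 = 2; z_1 = 8; x_2 = 2; y_2 = 1; z_2 = 3; r_2 = 1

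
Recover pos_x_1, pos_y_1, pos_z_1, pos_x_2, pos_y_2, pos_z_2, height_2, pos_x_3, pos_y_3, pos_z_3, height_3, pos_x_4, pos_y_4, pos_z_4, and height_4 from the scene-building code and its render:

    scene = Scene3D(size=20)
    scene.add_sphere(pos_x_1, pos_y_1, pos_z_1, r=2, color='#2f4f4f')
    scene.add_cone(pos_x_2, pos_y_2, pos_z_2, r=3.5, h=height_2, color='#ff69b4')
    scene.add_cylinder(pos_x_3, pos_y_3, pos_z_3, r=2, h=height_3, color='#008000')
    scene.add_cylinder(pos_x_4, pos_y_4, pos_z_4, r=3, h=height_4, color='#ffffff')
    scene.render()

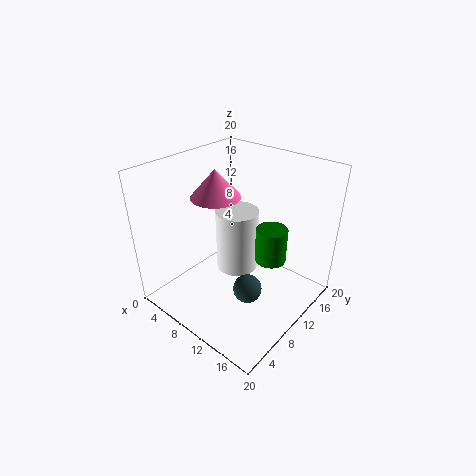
pos_x_1 = 13, pos_y_1 = 8.5, pos_z_1 = 3.5, pos_x_2 = 6, pos_y_2 = 10, pos_z_2 = 15, height_2 = 4, pos_x_3 = 15.5, pos_y_3 = 10, pos_z_3 = 9, height_3 = 4.5, pos_x_4 = 9, pos_y_4 = 11, pos_z_4 = 4.5, height_4 = 9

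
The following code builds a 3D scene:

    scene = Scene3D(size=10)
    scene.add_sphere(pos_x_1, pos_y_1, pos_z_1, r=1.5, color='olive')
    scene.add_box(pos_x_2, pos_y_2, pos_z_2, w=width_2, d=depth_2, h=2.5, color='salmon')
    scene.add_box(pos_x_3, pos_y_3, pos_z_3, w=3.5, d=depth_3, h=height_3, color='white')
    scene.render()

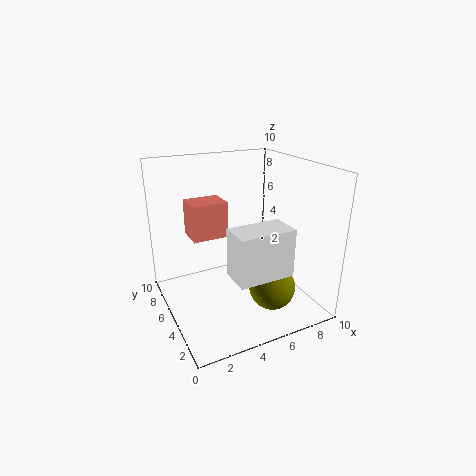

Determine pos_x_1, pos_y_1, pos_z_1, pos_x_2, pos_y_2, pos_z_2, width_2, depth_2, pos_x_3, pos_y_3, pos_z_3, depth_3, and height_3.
pos_x_1 = 6, pos_y_1 = 2, pos_z_1 = 2.5, pos_x_2 = 2, pos_y_2 = 5.5, pos_z_2 = 5, width_2 = 2.5, depth_2 = 2, pos_x_3 = 3, pos_y_3 = 0.5, pos_z_3 = 4, depth_3 = 2, height_3 = 3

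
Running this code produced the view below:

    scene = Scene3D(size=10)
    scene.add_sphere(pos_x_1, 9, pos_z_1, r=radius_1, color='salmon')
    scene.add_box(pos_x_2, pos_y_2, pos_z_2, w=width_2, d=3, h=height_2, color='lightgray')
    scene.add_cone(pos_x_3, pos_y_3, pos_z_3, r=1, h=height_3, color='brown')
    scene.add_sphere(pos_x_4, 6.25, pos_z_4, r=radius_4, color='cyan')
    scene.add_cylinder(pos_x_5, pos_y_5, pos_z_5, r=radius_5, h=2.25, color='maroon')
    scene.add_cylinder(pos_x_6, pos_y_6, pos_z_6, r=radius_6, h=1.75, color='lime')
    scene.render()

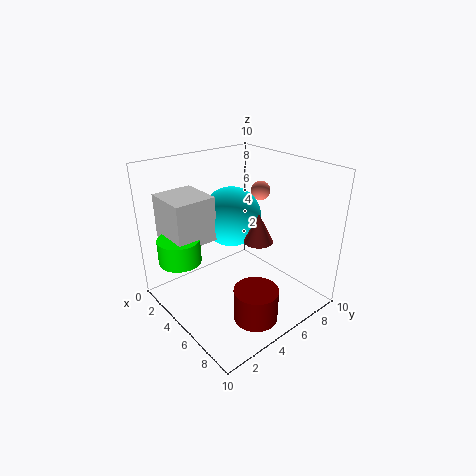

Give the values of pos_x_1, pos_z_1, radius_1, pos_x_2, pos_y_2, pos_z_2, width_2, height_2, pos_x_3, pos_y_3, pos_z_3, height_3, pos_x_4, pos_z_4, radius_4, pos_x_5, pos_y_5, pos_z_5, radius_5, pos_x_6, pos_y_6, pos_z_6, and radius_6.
pos_x_1 = 3; pos_z_1 = 7; radius_1 = 0.75; pos_x_2 = 0.25; pos_y_2 = 1.25; pos_z_2 = 4.5; width_2 = 3.25; height_2 = 3.25; pos_x_3 = 6.25; pos_y_3 = 5.75; pos_z_3 = 5; height_3 = 2; pos_x_4 = 2.75; pos_z_4 = 5.5; radius_4 = 2.25; pos_x_5 = 7.75; pos_y_5 = 4.25; pos_z_5 = 0.25; radius_5 = 1.5; pos_x_6 = 2.5; pos_y_6 = 1.75; pos_z_6 = 3.25; radius_6 = 1.5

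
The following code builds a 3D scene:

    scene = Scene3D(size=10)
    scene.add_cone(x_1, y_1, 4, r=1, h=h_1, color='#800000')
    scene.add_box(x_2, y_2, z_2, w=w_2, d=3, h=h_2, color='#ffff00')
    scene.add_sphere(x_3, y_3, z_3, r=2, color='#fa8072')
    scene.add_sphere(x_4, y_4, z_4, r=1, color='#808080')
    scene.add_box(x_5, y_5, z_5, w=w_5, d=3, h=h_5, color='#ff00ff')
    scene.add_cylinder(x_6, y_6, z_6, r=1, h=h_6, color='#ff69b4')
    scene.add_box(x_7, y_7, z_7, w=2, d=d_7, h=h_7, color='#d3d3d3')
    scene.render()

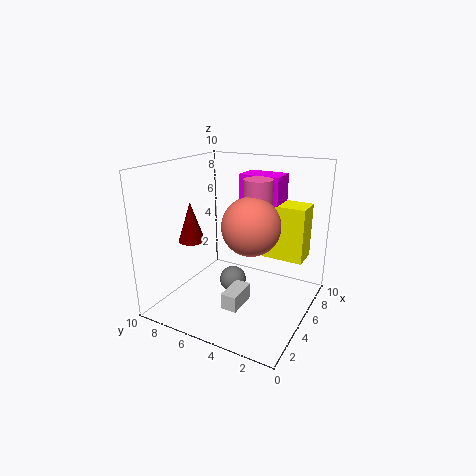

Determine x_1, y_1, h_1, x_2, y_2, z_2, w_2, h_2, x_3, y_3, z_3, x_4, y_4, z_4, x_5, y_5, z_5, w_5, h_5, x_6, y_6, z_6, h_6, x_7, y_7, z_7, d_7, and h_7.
x_1 = 5, y_1 = 9, h_1 = 3, x_2 = 7, y_2 = 1, z_2 = 3, w_2 = 2, h_2 = 4, x_3 = 5, y_3 = 4, z_3 = 6, x_4 = 6, y_4 = 6, z_4 = 1, x_5 = 7, y_5 = 3, z_5 = 7, w_5 = 2, h_5 = 2, x_6 = 6, y_6 = 4, z_6 = 5, h_6 = 4, x_7 = 1, y_7 = 3, z_7 = 2, d_7 = 1, h_7 = 1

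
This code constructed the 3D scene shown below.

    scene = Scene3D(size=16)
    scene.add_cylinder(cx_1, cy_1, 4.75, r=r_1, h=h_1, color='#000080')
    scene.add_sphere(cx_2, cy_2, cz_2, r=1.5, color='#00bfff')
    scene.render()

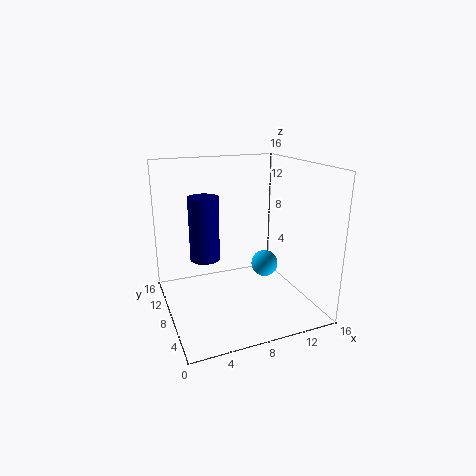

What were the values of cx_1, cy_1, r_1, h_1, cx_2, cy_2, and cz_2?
cx_1 = 5; cy_1 = 11; r_1 = 1.75; h_1 = 7.5; cx_2 = 11; cy_2 = 7.25; cz_2 = 4.75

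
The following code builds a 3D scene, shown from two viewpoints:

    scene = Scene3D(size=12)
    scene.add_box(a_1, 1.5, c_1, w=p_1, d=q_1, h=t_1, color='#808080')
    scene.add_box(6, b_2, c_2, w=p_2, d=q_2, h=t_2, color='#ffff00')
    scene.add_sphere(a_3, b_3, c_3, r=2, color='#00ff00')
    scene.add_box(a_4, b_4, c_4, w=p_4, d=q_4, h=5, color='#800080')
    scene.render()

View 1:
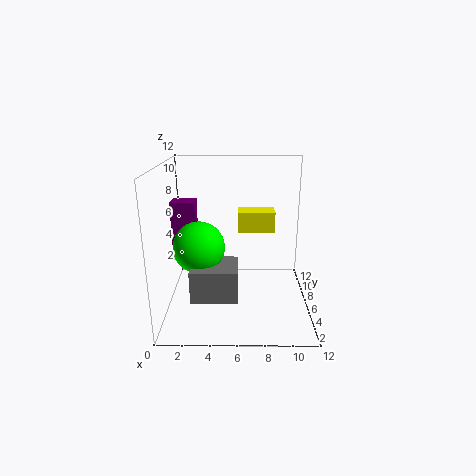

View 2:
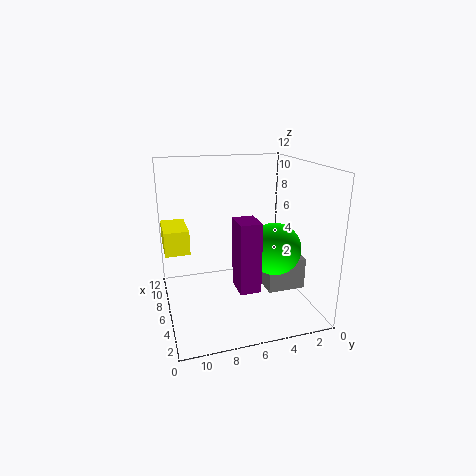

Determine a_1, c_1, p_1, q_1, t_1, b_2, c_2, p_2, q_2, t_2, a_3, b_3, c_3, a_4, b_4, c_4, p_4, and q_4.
a_1 = 2.5; c_1 = 2.5; p_1 = 3.5; q_1 = 3; t_1 = 2.5; b_2 = 10; c_2 = 5; p_2 = 3.5; q_2 = 2; t_2 = 2; a_3 = 3; b_3 = 4; c_3 = 6; a_4 = 0.5; b_4 = 6; c_4 = 4; p_4 = 2; q_4 = 1.5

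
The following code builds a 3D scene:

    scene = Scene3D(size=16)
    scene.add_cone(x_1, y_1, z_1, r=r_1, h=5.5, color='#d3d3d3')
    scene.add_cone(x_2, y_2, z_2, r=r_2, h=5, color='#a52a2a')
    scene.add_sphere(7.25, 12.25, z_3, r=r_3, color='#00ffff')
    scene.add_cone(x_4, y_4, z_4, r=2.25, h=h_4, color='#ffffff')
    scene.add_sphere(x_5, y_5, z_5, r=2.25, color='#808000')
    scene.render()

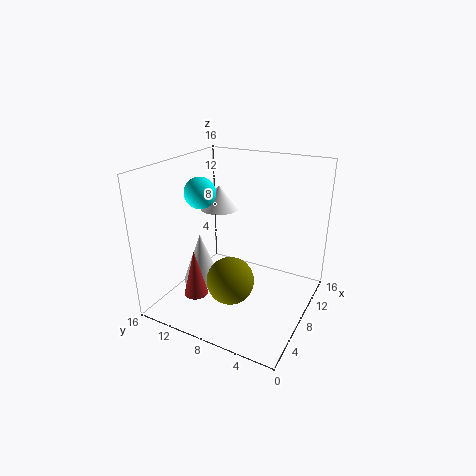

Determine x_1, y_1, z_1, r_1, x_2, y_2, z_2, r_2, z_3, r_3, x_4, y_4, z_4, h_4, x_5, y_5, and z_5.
x_1 = 5
y_1 = 11
z_1 = 3.5
r_1 = 2
x_2 = 2.75
y_2 = 10.25
z_2 = 3.25
r_2 = 1.25
z_3 = 12.75
r_3 = 1.75
x_4 = 10
y_4 = 11.5
z_4 = 10.25
h_4 = 2.75
x_5 = 2.25
y_5 = 5.75
z_5 = 6.5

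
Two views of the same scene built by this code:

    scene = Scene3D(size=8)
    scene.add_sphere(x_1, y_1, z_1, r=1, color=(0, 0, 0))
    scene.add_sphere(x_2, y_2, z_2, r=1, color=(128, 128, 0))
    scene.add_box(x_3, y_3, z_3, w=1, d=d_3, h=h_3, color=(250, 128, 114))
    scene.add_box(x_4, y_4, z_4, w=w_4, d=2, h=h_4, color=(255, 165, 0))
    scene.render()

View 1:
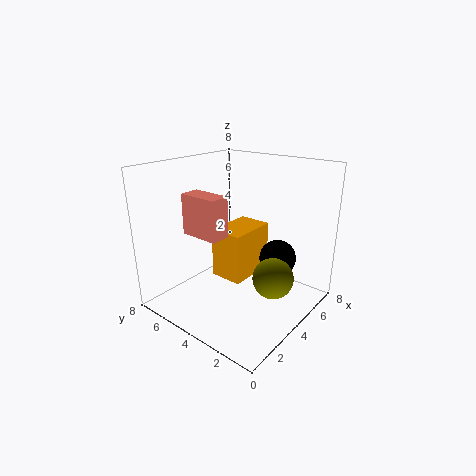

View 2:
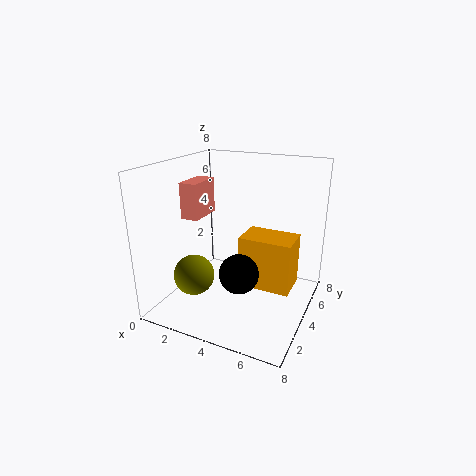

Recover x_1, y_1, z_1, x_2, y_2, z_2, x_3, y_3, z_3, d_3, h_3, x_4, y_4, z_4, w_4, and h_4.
x_1 = 5, y_1 = 2, z_1 = 3, x_2 = 3, y_2 = 1, z_2 = 3, x_3 = 1, y_3 = 3, z_3 = 5, d_3 = 2, h_3 = 2, x_4 = 4, y_4 = 4, z_4 = 1, w_4 = 3, h_4 = 3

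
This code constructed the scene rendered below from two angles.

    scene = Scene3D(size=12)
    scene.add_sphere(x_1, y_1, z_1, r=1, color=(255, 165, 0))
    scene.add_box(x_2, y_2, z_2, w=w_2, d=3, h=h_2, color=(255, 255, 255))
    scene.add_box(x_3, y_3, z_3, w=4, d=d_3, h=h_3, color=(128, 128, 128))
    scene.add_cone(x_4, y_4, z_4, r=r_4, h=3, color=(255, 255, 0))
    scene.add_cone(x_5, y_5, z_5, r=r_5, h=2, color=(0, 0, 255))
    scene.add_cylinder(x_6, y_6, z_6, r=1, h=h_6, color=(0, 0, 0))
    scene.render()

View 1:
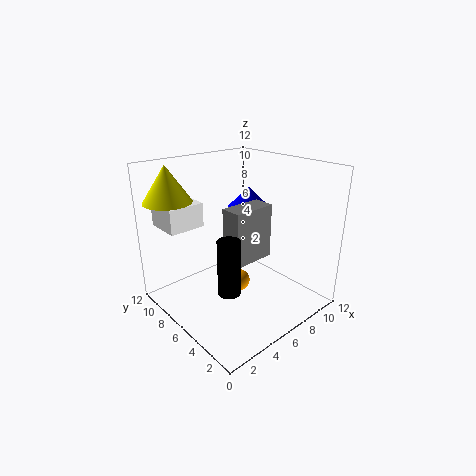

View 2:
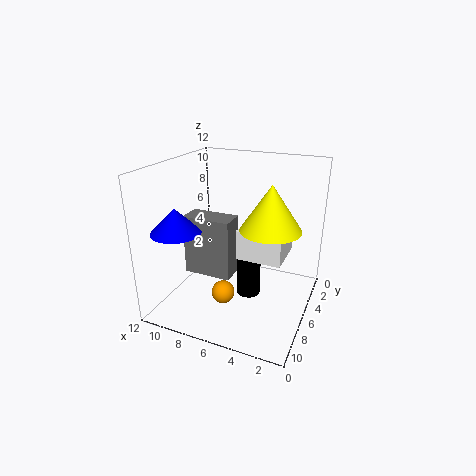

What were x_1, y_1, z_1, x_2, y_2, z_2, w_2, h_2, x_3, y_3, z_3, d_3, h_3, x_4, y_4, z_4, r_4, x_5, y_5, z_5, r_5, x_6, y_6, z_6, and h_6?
x_1 = 7, y_1 = 7, z_1 = 1, x_2 = 1, y_2 = 8, z_2 = 7, w_2 = 3, h_2 = 2, x_3 = 6, y_3 = 6, z_3 = 3, d_3 = 2, h_3 = 5, x_4 = 2, y_4 = 10, z_4 = 9, r_4 = 2, x_5 = 10, y_5 = 9, z_5 = 7, r_5 = 2, x_6 = 5, y_6 = 6, z_6 = 1, h_6 = 5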